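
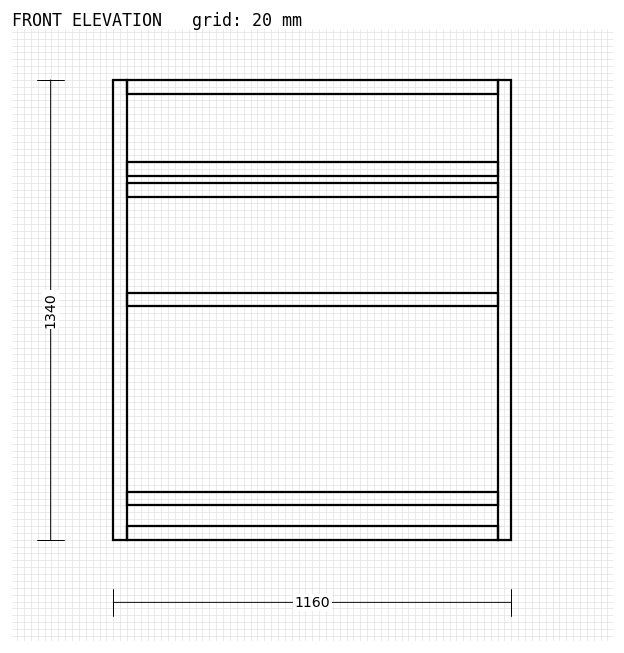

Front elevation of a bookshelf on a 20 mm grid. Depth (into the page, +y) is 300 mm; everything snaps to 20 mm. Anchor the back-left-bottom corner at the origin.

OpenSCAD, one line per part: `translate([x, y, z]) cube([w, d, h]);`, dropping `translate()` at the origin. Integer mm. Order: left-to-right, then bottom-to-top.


cube([40, 300, 1340]);
translate([40, 0, 0]) cube([1080, 300, 40]);
translate([40, 0, 100]) cube([1080, 300, 40]);
translate([40, 0, 680]) cube([1080, 300, 40]);
translate([40, 0, 1000]) cube([1080, 300, 40]);
translate([40, 0, 1060]) cube([1080, 300, 40]);
translate([40, 0, 1300]) cube([1080, 300, 40]);
translate([1120, 0, 0]) cube([40, 300, 1340]);


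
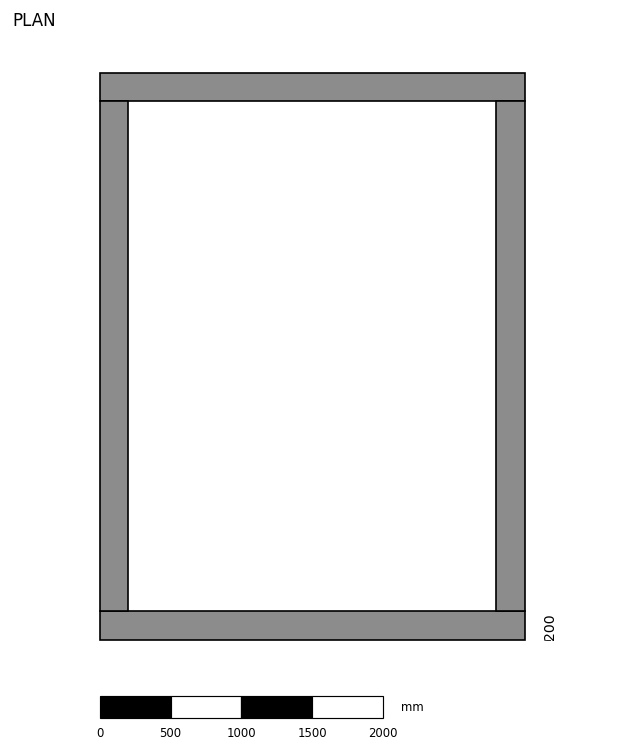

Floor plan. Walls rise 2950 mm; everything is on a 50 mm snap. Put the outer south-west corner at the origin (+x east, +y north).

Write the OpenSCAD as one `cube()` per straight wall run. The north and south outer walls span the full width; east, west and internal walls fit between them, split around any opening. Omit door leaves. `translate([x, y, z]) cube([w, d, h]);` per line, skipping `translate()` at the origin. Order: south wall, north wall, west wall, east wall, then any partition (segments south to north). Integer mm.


cube([3000, 200, 2950]);
translate([0, 3800, 0]) cube([3000, 200, 2950]);
translate([0, 200, 0]) cube([200, 3600, 2950]);
translate([2800, 200, 0]) cube([200, 3600, 2950]);


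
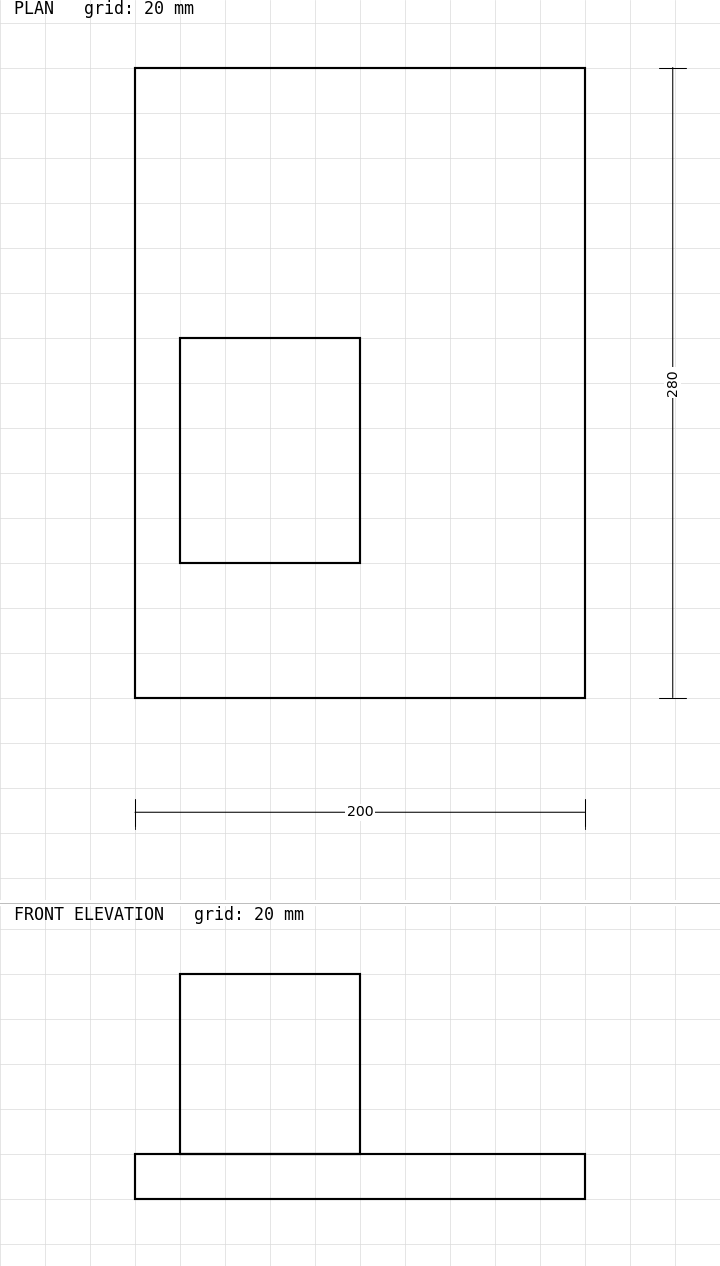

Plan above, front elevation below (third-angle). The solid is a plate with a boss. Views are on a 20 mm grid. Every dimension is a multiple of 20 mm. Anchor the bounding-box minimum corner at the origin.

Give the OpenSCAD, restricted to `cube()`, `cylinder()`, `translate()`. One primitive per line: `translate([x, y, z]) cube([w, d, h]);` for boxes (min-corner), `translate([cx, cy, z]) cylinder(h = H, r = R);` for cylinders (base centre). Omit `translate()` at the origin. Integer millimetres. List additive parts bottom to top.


cube([200, 280, 20]);
translate([20, 60, 20]) cube([80, 100, 80]);


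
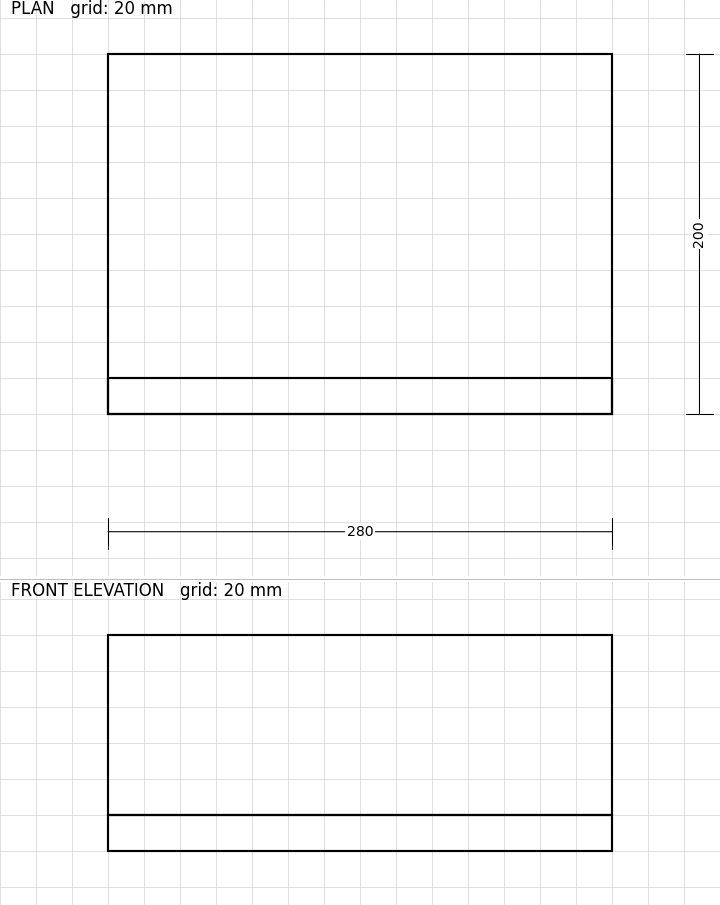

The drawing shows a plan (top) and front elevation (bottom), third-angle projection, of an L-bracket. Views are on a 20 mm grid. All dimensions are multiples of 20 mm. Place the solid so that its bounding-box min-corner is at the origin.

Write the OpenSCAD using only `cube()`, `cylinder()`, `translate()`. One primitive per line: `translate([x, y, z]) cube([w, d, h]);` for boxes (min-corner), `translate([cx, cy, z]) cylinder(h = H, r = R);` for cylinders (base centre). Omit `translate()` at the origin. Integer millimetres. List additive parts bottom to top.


cube([280, 200, 20]);
translate([0, 0, 20]) cube([280, 20, 100]);


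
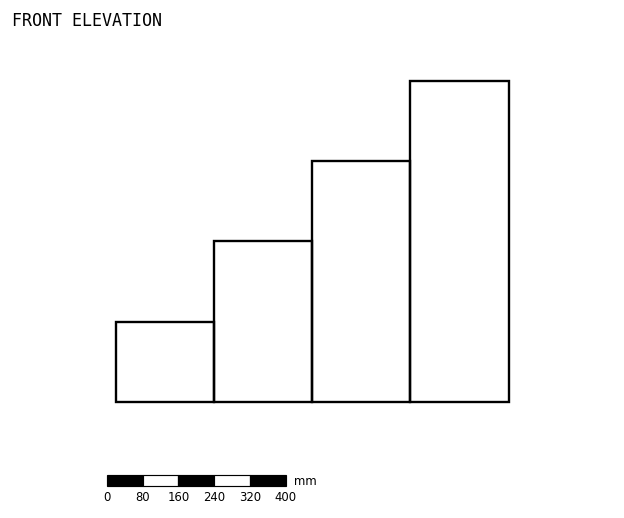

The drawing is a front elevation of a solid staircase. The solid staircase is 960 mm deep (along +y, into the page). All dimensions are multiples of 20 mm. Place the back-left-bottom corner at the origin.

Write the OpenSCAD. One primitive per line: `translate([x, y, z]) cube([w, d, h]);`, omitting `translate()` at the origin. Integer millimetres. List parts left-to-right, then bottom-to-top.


cube([220, 960, 180]);
translate([220, 0, 0]) cube([220, 960, 360]);
translate([440, 0, 0]) cube([220, 960, 540]);
translate([660, 0, 0]) cube([220, 960, 720]);


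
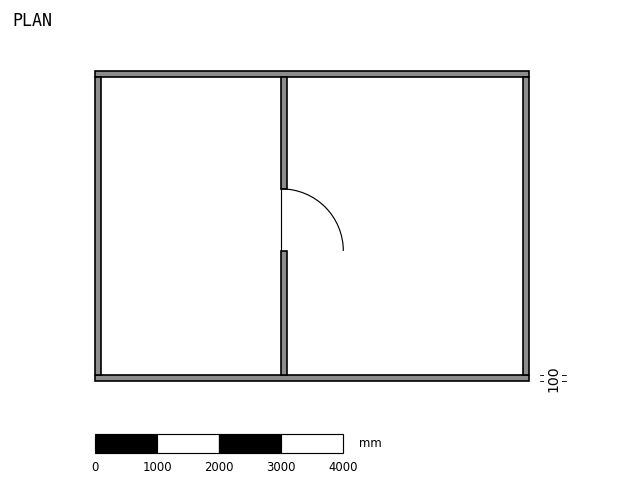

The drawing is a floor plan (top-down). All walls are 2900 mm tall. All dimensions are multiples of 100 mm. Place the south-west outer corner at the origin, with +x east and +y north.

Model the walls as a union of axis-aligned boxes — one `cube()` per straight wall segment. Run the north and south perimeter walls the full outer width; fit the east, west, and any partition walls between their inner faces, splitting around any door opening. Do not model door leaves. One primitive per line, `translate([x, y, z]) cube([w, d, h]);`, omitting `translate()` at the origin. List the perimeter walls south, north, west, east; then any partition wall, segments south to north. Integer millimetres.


cube([7000, 100, 2900]);
translate([0, 4900, 0]) cube([7000, 100, 2900]);
translate([0, 100, 0]) cube([100, 4800, 2900]);
translate([6900, 100, 0]) cube([100, 4800, 2900]);
translate([3000, 100, 0]) cube([100, 2000, 2900]);
translate([3000, 3100, 0]) cube([100, 1800, 2900]);


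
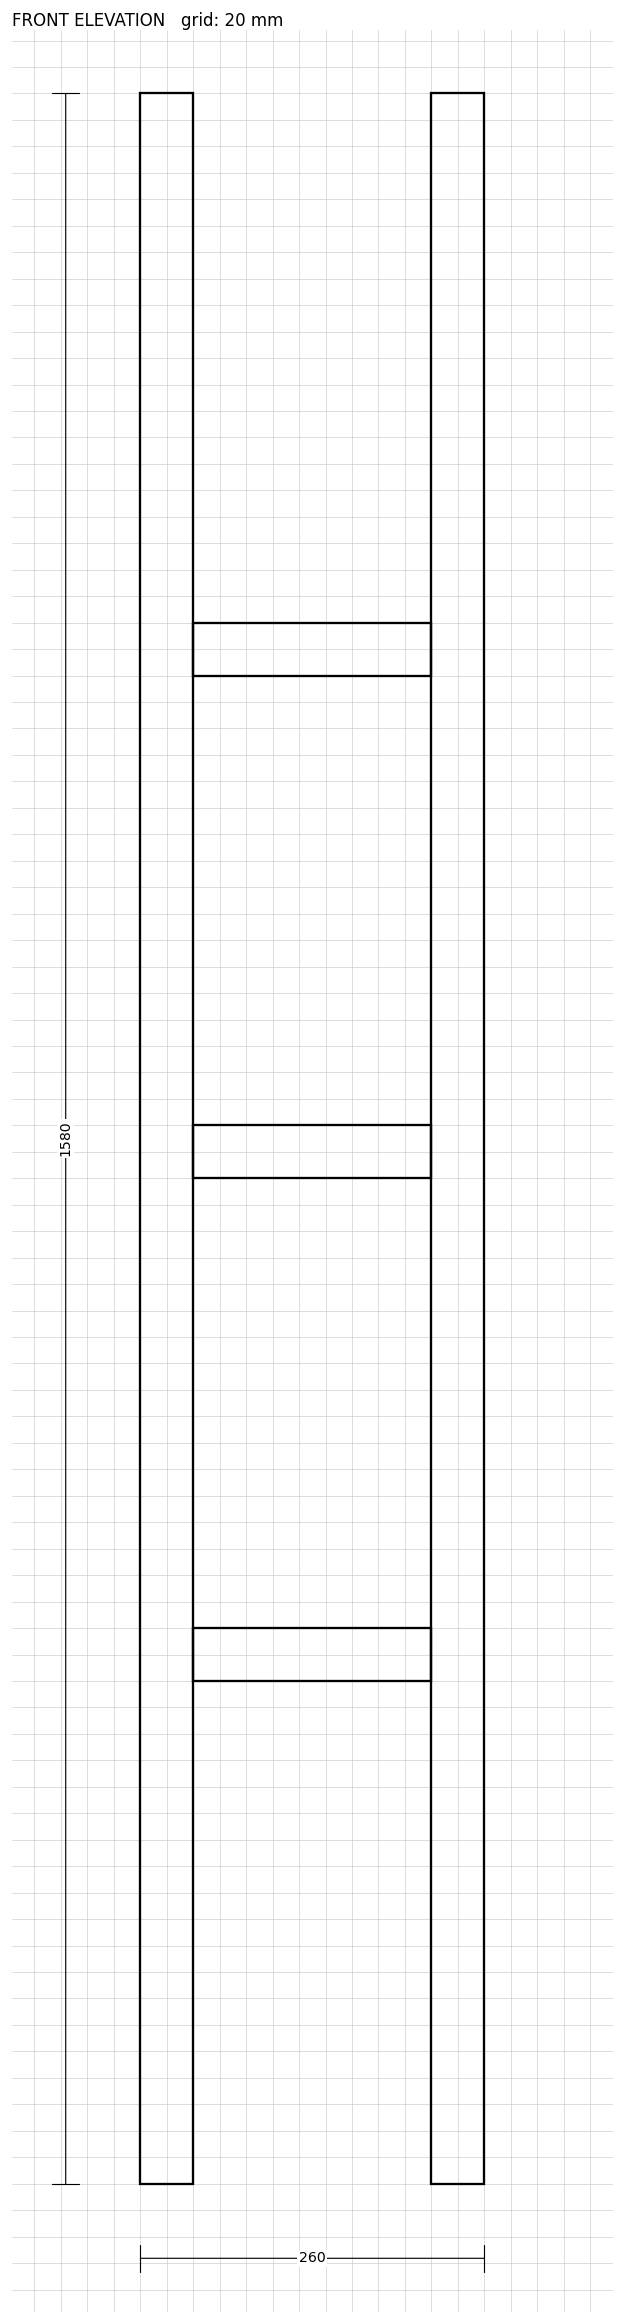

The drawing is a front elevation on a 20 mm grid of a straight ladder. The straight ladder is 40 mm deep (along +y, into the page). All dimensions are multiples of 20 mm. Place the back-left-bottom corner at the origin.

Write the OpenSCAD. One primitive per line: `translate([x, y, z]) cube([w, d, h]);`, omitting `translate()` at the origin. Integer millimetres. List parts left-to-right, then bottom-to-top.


cube([40, 40, 1580]);
translate([40, 0, 380]) cube([180, 40, 40]);
translate([40, 0, 760]) cube([180, 40, 40]);
translate([40, 0, 1140]) cube([180, 40, 40]);
translate([220, 0, 0]) cube([40, 40, 1580]);


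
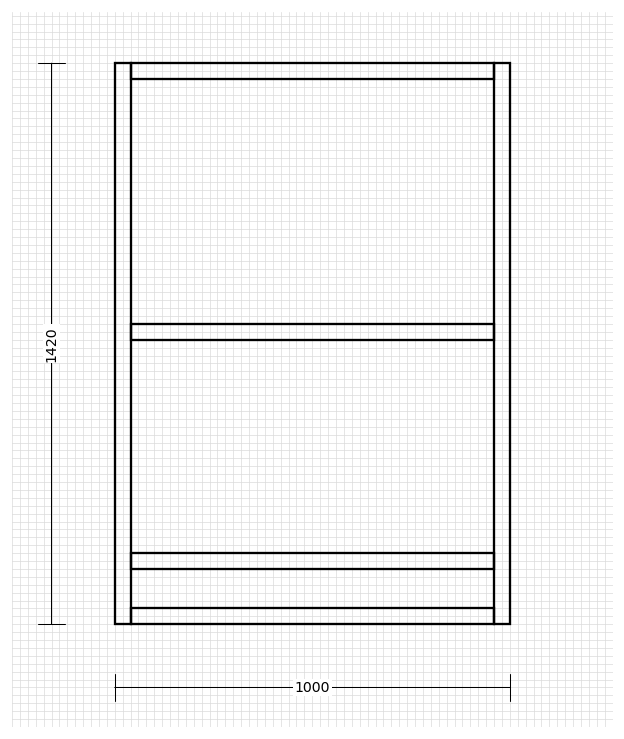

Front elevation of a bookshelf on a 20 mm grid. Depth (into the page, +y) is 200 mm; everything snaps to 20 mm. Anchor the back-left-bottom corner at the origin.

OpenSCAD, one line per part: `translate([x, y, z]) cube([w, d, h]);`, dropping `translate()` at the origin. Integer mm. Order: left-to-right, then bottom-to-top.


cube([40, 200, 1420]);
translate([40, 0, 0]) cube([920, 200, 40]);
translate([40, 0, 140]) cube([920, 200, 40]);
translate([40, 0, 720]) cube([920, 200, 40]);
translate([40, 0, 1380]) cube([920, 200, 40]);
translate([960, 0, 0]) cube([40, 200, 1420]);


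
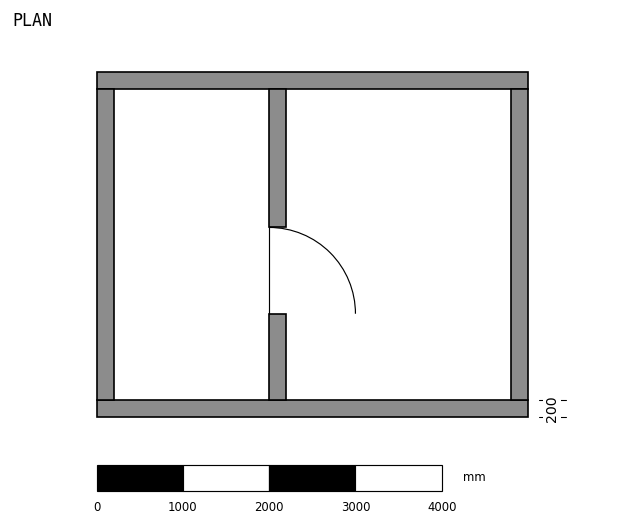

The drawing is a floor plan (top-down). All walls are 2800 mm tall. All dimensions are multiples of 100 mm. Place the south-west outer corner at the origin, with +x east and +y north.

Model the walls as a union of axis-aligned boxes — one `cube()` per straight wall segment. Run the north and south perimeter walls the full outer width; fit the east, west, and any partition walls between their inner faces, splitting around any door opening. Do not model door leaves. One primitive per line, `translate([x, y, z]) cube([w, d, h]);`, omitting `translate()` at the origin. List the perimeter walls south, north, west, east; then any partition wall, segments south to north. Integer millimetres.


cube([5000, 200, 2800]);
translate([0, 3800, 0]) cube([5000, 200, 2800]);
translate([0, 200, 0]) cube([200, 3600, 2800]);
translate([4800, 200, 0]) cube([200, 3600, 2800]);
translate([2000, 200, 0]) cube([200, 1000, 2800]);
translate([2000, 2200, 0]) cube([200, 1600, 2800]);


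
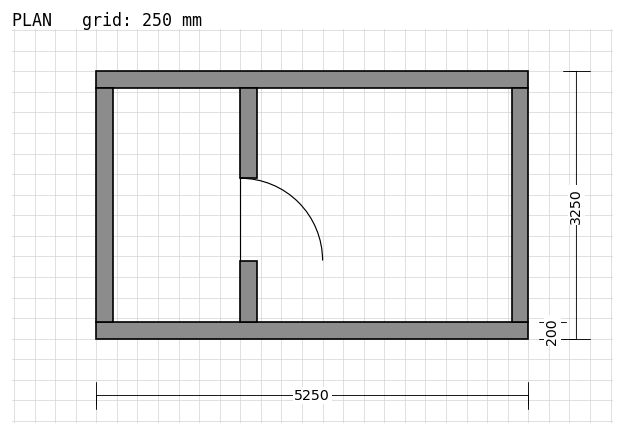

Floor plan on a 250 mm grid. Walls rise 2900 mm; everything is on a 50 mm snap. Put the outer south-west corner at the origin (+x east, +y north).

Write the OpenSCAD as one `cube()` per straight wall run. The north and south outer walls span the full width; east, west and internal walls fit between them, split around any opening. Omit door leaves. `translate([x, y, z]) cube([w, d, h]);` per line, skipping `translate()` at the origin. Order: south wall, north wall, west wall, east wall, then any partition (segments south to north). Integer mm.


cube([5250, 200, 2900]);
translate([0, 3050, 0]) cube([5250, 200, 2900]);
translate([0, 200, 0]) cube([200, 2850, 2900]);
translate([5050, 200, 0]) cube([200, 2850, 2900]);
translate([1750, 200, 0]) cube([200, 750, 2900]);
translate([1750, 1950, 0]) cube([200, 1100, 2900]);


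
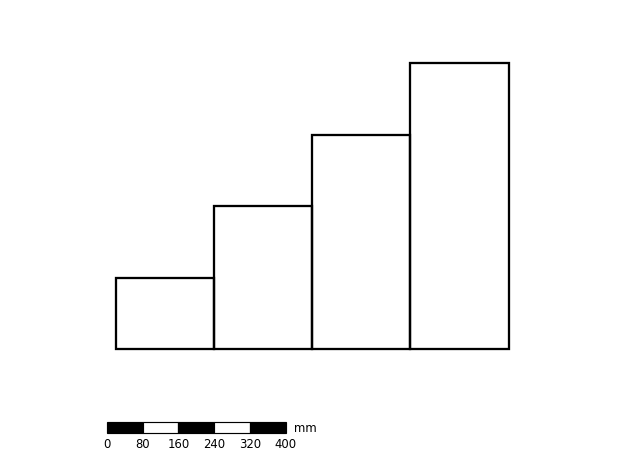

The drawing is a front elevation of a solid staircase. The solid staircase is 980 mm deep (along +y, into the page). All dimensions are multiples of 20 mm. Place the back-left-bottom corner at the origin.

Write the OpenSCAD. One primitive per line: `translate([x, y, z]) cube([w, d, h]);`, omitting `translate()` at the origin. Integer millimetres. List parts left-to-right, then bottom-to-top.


cube([220, 980, 160]);
translate([220, 0, 0]) cube([220, 980, 320]);
translate([440, 0, 0]) cube([220, 980, 480]);
translate([660, 0, 0]) cube([220, 980, 640]);


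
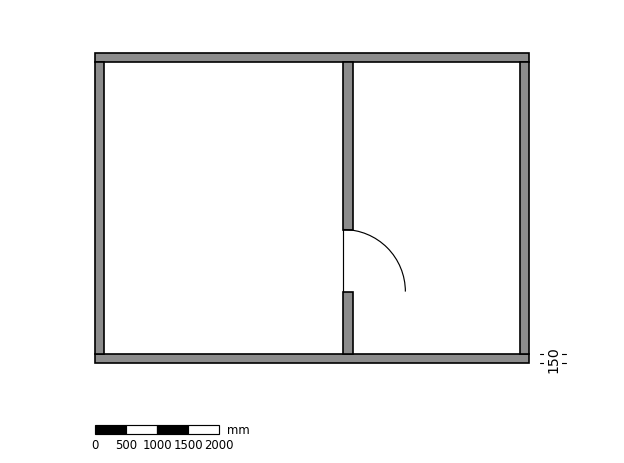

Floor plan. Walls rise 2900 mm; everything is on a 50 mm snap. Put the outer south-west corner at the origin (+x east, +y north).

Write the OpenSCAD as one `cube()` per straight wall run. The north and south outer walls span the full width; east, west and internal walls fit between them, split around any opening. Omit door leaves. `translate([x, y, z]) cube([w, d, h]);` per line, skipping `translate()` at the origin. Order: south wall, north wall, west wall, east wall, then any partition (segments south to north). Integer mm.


cube([7000, 150, 2900]);
translate([0, 4850, 0]) cube([7000, 150, 2900]);
translate([0, 150, 0]) cube([150, 4700, 2900]);
translate([6850, 150, 0]) cube([150, 4700, 2900]);
translate([4000, 150, 0]) cube([150, 1000, 2900]);
translate([4000, 2150, 0]) cube([150, 2700, 2900]);


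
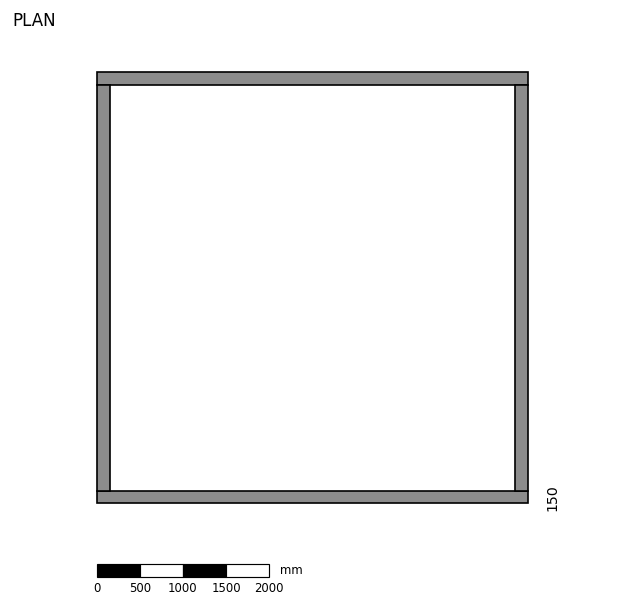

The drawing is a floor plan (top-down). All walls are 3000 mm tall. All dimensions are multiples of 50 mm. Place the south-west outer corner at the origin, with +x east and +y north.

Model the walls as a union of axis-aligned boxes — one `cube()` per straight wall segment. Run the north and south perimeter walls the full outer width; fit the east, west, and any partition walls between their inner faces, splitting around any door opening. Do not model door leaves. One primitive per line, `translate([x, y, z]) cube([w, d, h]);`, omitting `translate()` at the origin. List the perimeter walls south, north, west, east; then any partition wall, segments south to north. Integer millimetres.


cube([5000, 150, 3000]);
translate([0, 4850, 0]) cube([5000, 150, 3000]);
translate([0, 150, 0]) cube([150, 4700, 3000]);
translate([4850, 150, 0]) cube([150, 4700, 3000]);


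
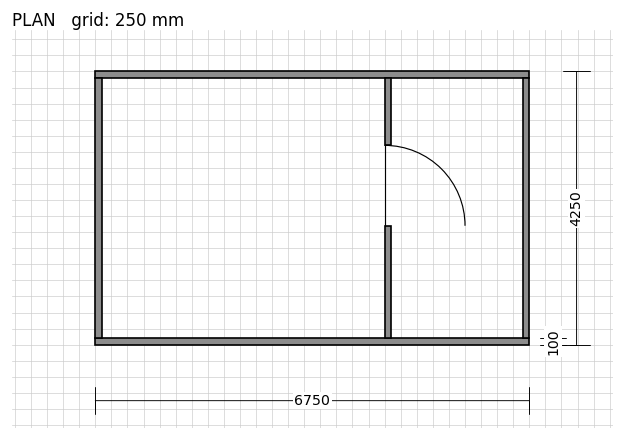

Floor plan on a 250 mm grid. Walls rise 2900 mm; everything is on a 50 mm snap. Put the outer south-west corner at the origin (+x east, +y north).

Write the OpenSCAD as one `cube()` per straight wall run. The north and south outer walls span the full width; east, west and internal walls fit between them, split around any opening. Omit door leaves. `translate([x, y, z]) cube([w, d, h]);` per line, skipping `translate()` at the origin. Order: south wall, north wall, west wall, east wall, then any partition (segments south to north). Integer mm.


cube([6750, 100, 2900]);
translate([0, 4150, 0]) cube([6750, 100, 2900]);
translate([0, 100, 0]) cube([100, 4050, 2900]);
translate([6650, 100, 0]) cube([100, 4050, 2900]);
translate([4500, 100, 0]) cube([100, 1750, 2900]);
translate([4500, 3100, 0]) cube([100, 1050, 2900]);


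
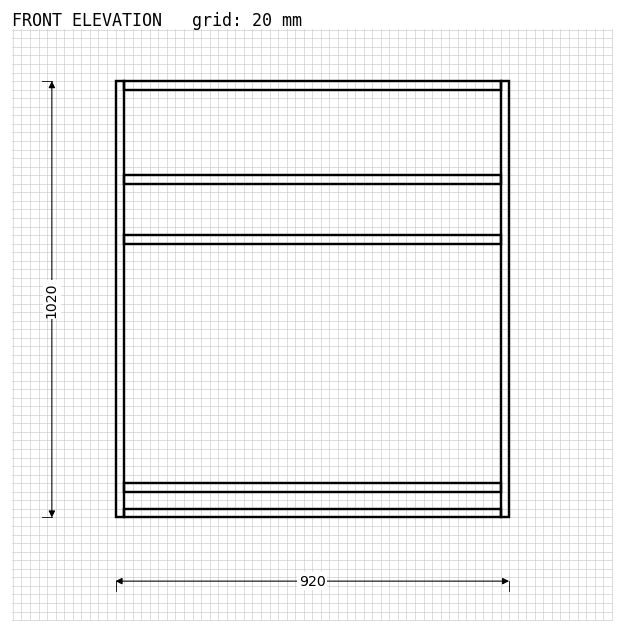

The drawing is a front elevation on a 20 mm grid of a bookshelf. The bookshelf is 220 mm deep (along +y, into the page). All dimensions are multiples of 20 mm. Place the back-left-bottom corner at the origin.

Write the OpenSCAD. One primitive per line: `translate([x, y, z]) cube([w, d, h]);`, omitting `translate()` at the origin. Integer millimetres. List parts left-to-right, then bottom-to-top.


cube([20, 220, 1020]);
translate([20, 0, 0]) cube([880, 220, 20]);
translate([20, 0, 60]) cube([880, 220, 20]);
translate([20, 0, 640]) cube([880, 220, 20]);
translate([20, 0, 780]) cube([880, 220, 20]);
translate([20, 0, 1000]) cube([880, 220, 20]);
translate([900, 0, 0]) cube([20, 220, 1020]);


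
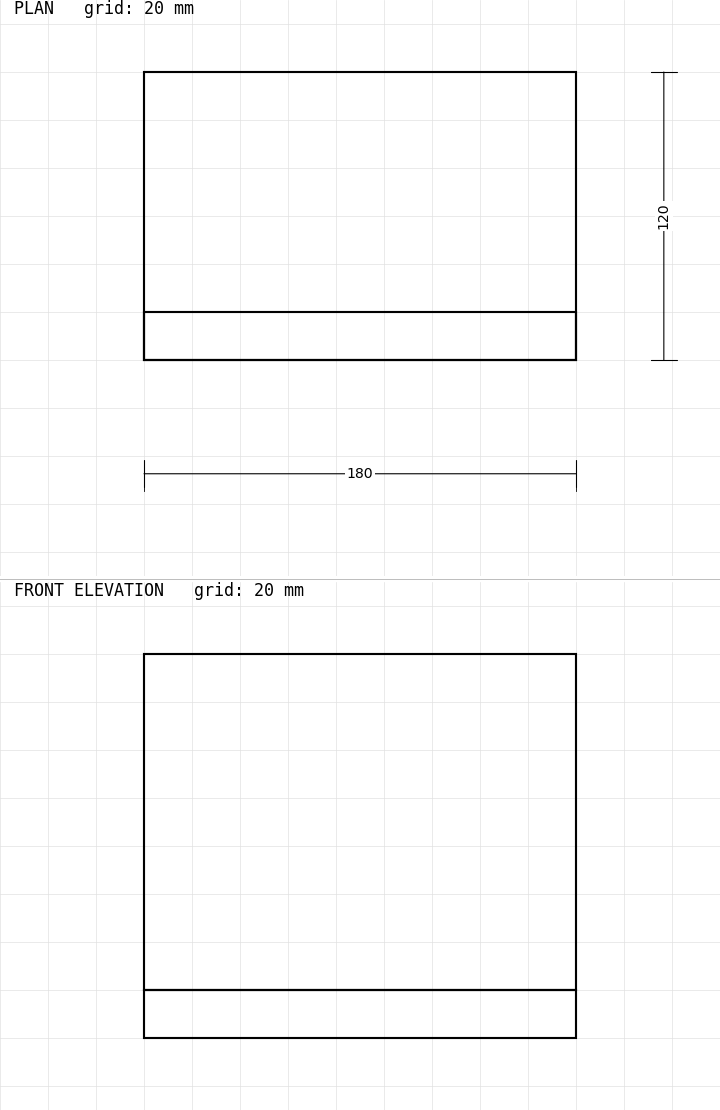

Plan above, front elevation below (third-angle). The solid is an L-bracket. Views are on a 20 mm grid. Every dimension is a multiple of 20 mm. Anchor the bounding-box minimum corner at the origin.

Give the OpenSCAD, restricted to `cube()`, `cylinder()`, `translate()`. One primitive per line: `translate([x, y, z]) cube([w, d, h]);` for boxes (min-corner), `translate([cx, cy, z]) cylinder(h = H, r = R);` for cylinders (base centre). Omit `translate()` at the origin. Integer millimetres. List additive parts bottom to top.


cube([180, 120, 20]);
translate([0, 0, 20]) cube([180, 20, 140]);


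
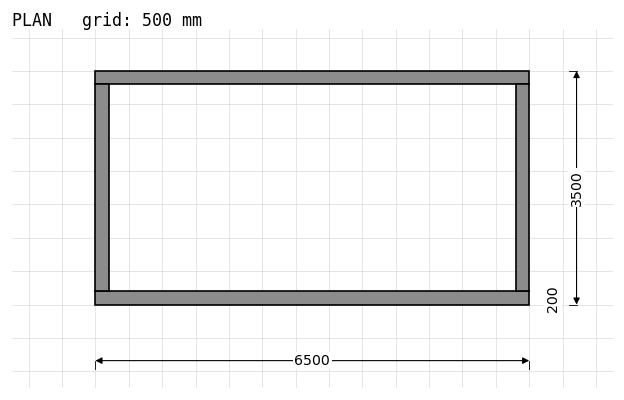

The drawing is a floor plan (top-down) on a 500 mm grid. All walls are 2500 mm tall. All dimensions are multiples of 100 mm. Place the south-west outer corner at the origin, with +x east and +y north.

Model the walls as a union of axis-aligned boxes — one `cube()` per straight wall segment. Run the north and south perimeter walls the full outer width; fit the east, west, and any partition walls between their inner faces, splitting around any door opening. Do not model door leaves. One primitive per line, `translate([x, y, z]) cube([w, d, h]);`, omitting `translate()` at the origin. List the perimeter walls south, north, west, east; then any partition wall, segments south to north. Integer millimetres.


cube([6500, 200, 2500]);
translate([0, 3300, 0]) cube([6500, 200, 2500]);
translate([0, 200, 0]) cube([200, 3100, 2500]);
translate([6300, 200, 0]) cube([200, 3100, 2500]);


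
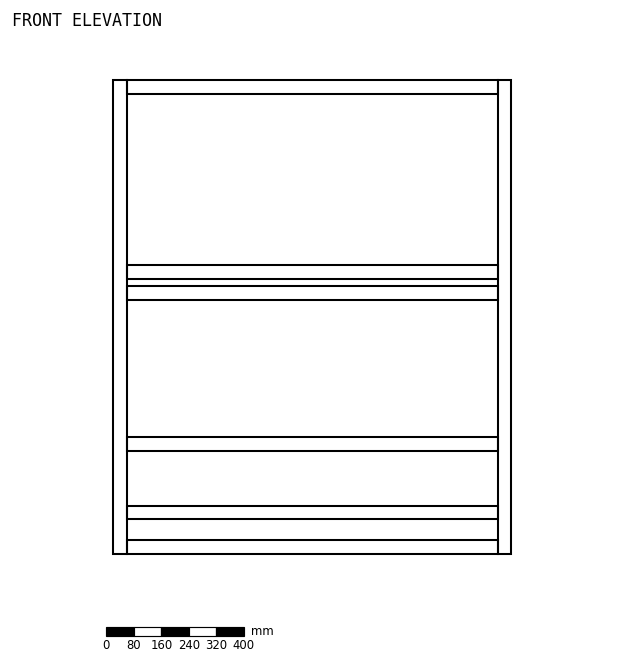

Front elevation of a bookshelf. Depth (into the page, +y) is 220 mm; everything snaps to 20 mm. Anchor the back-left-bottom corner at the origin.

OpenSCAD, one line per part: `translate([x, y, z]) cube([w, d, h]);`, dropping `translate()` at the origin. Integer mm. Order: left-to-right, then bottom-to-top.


cube([40, 220, 1380]);
translate([40, 0, 0]) cube([1080, 220, 40]);
translate([40, 0, 100]) cube([1080, 220, 40]);
translate([40, 0, 300]) cube([1080, 220, 40]);
translate([40, 0, 740]) cube([1080, 220, 40]);
translate([40, 0, 800]) cube([1080, 220, 40]);
translate([40, 0, 1340]) cube([1080, 220, 40]);
translate([1120, 0, 0]) cube([40, 220, 1380]);


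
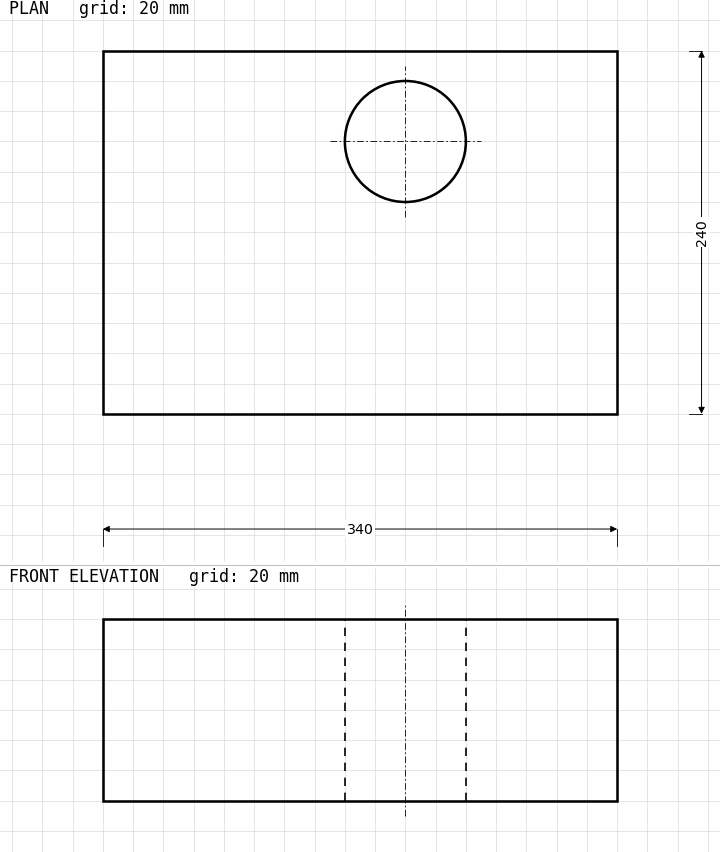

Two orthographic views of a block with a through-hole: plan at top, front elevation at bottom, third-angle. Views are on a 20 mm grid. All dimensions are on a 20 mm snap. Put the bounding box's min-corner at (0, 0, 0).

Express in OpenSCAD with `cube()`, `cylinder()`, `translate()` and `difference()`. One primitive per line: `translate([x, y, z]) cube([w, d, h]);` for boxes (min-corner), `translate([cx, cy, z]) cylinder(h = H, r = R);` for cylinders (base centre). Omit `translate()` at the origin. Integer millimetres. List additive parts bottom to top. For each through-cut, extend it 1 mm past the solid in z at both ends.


difference() {
  cube([340, 240, 120]);
  translate([200, 180, -1]) cylinder(h = 122, r = 40);
}


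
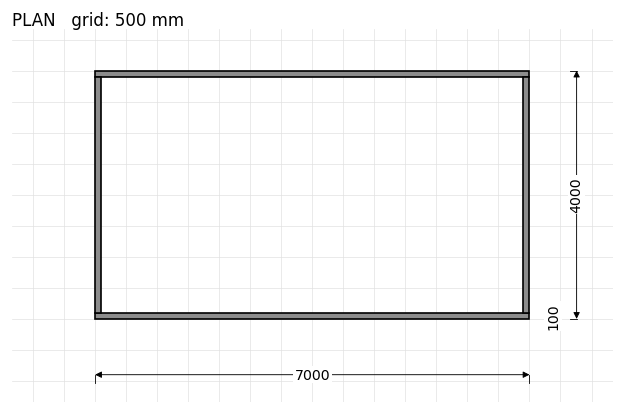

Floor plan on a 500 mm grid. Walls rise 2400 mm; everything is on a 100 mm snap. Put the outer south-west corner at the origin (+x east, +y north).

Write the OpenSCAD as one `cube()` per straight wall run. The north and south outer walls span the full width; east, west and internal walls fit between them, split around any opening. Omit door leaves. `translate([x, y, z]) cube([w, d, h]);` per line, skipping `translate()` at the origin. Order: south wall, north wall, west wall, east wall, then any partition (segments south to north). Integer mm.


cube([7000, 100, 2400]);
translate([0, 3900, 0]) cube([7000, 100, 2400]);
translate([0, 100, 0]) cube([100, 3800, 2400]);
translate([6900, 100, 0]) cube([100, 3800, 2400]);


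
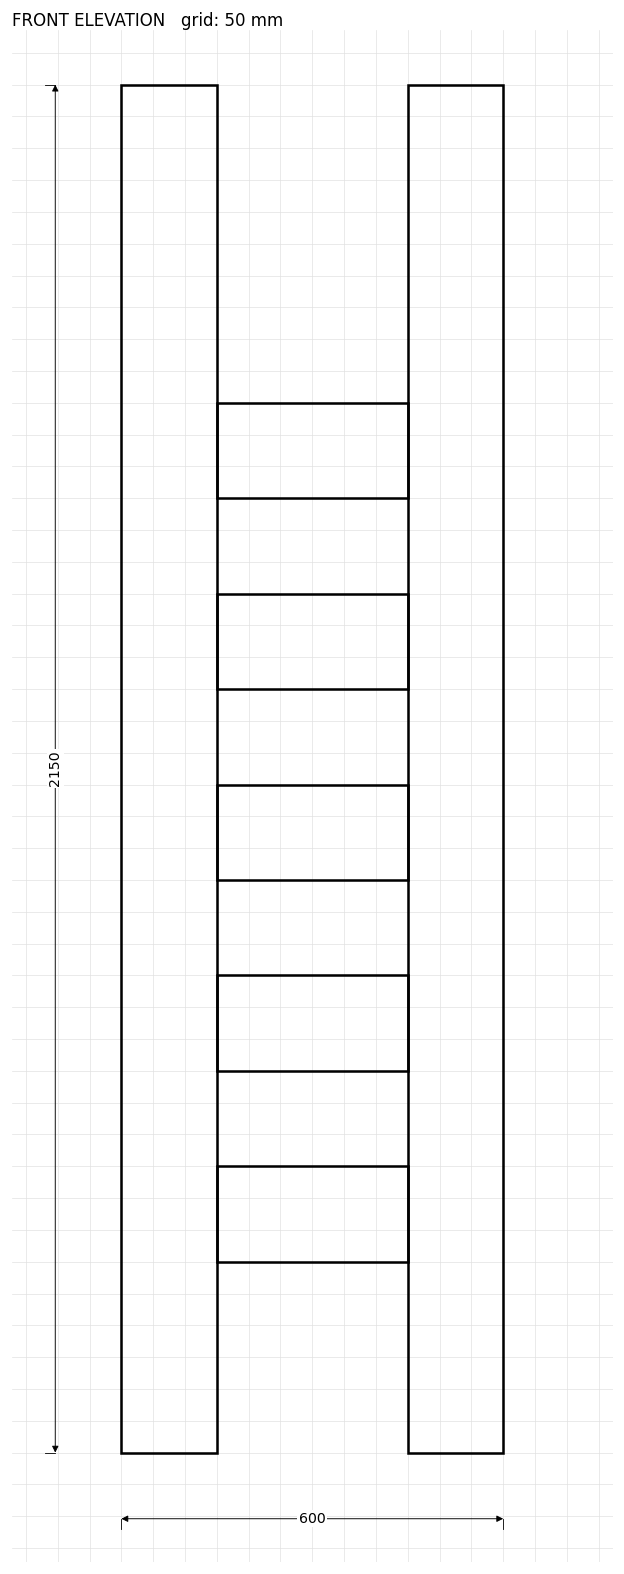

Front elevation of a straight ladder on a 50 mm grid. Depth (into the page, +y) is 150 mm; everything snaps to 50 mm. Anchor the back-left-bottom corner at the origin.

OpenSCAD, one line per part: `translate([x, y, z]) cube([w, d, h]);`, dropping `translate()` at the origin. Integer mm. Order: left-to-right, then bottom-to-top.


cube([150, 150, 2150]);
translate([150, 0, 300]) cube([300, 150, 150]);
translate([150, 0, 600]) cube([300, 150, 150]);
translate([150, 0, 900]) cube([300, 150, 150]);
translate([150, 0, 1200]) cube([300, 150, 150]);
translate([150, 0, 1500]) cube([300, 150, 150]);
translate([450, 0, 0]) cube([150, 150, 2150]);


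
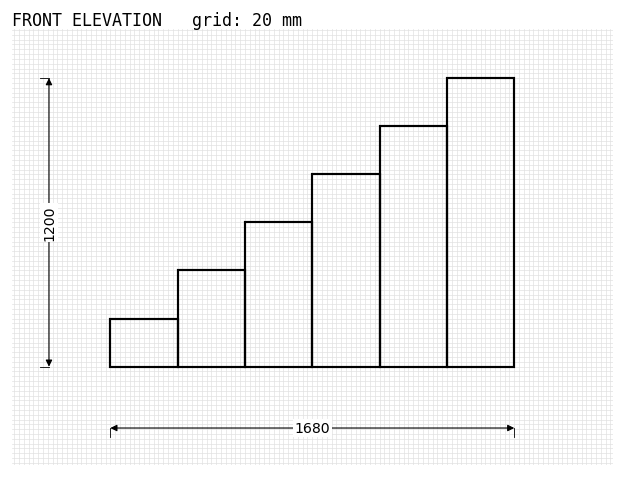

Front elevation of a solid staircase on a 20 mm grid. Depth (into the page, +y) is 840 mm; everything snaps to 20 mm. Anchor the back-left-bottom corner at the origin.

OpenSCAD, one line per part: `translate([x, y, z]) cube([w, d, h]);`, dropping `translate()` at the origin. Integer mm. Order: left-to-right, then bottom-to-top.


cube([280, 840, 200]);
translate([280, 0, 0]) cube([280, 840, 400]);
translate([560, 0, 0]) cube([280, 840, 600]);
translate([840, 0, 0]) cube([280, 840, 800]);
translate([1120, 0, 0]) cube([280, 840, 1000]);
translate([1400, 0, 0]) cube([280, 840, 1200]);


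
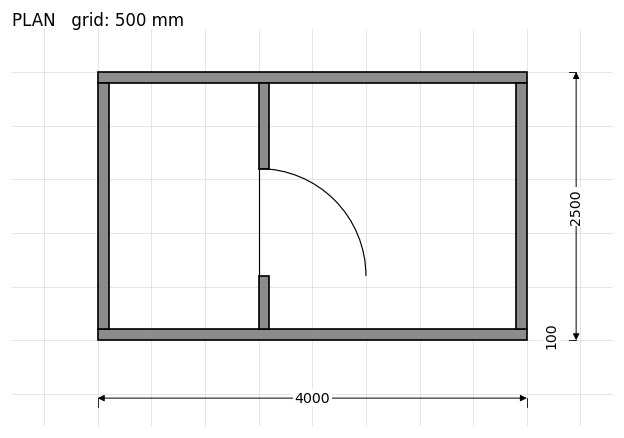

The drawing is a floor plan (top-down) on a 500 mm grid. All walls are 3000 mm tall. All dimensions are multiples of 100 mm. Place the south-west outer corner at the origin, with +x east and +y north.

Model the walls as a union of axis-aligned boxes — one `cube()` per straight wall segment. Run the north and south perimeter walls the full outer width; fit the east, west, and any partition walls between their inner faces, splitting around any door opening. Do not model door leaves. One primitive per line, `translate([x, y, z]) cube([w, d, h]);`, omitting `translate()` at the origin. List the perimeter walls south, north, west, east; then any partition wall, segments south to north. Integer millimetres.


cube([4000, 100, 3000]);
translate([0, 2400, 0]) cube([4000, 100, 3000]);
translate([0, 100, 0]) cube([100, 2300, 3000]);
translate([3900, 100, 0]) cube([100, 2300, 3000]);
translate([1500, 100, 0]) cube([100, 500, 3000]);
translate([1500, 1600, 0]) cube([100, 800, 3000]);


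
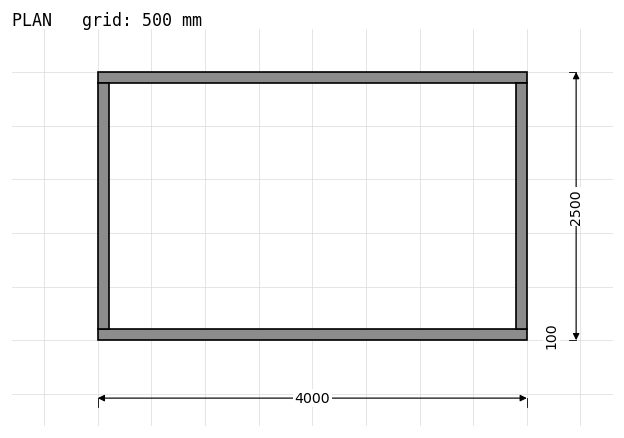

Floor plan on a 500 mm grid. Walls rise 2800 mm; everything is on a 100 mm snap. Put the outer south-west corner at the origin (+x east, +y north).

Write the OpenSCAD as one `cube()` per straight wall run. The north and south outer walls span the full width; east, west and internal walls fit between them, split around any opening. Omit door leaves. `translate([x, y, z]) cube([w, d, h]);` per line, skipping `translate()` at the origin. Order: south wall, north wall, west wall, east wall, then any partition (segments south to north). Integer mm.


cube([4000, 100, 2800]);
translate([0, 2400, 0]) cube([4000, 100, 2800]);
translate([0, 100, 0]) cube([100, 2300, 2800]);
translate([3900, 100, 0]) cube([100, 2300, 2800]);


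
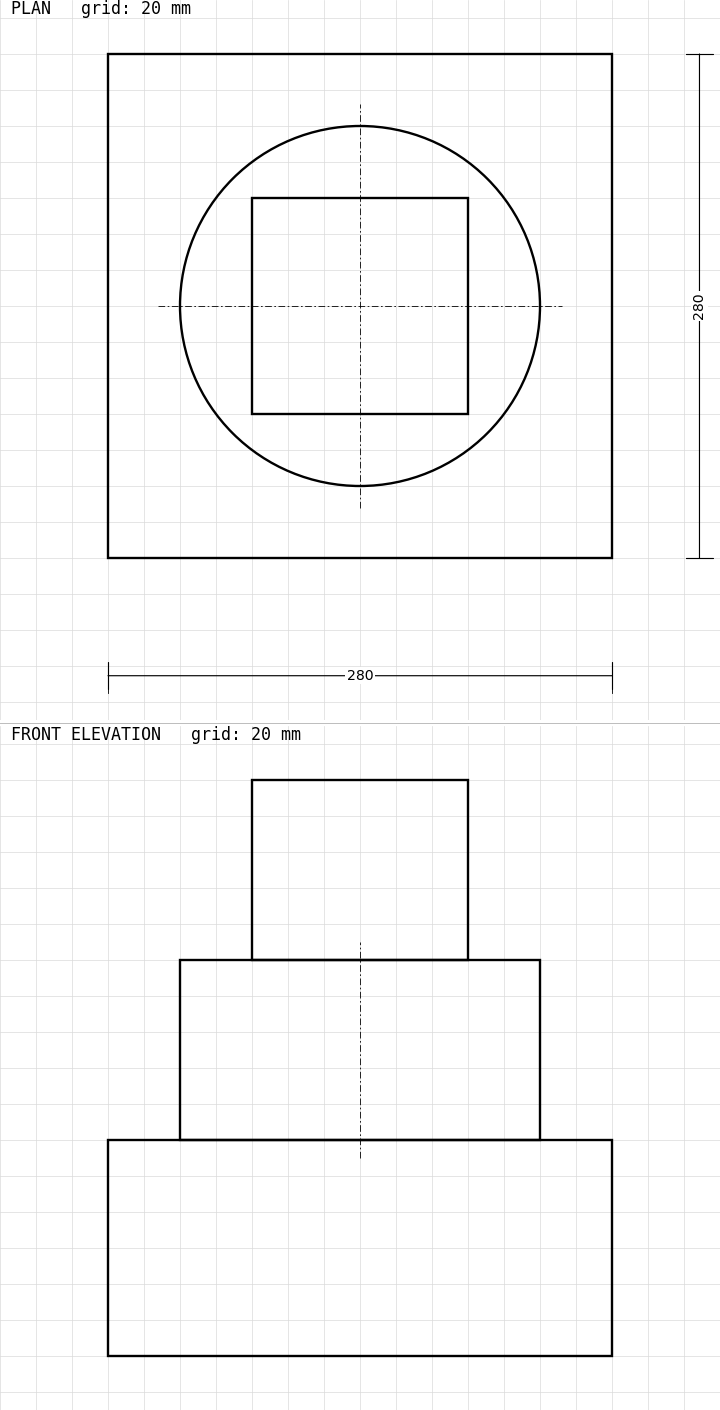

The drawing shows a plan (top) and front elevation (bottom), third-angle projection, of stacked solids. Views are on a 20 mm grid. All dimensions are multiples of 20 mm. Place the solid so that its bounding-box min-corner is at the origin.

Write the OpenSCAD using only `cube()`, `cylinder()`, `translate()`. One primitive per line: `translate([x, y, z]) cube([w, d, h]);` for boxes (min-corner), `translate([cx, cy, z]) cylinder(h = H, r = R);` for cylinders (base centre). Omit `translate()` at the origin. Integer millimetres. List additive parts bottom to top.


cube([280, 280, 120]);
translate([140, 140, 120]) cylinder(h = 100, r = 100);
translate([80, 80, 220]) cube([120, 120, 100]);


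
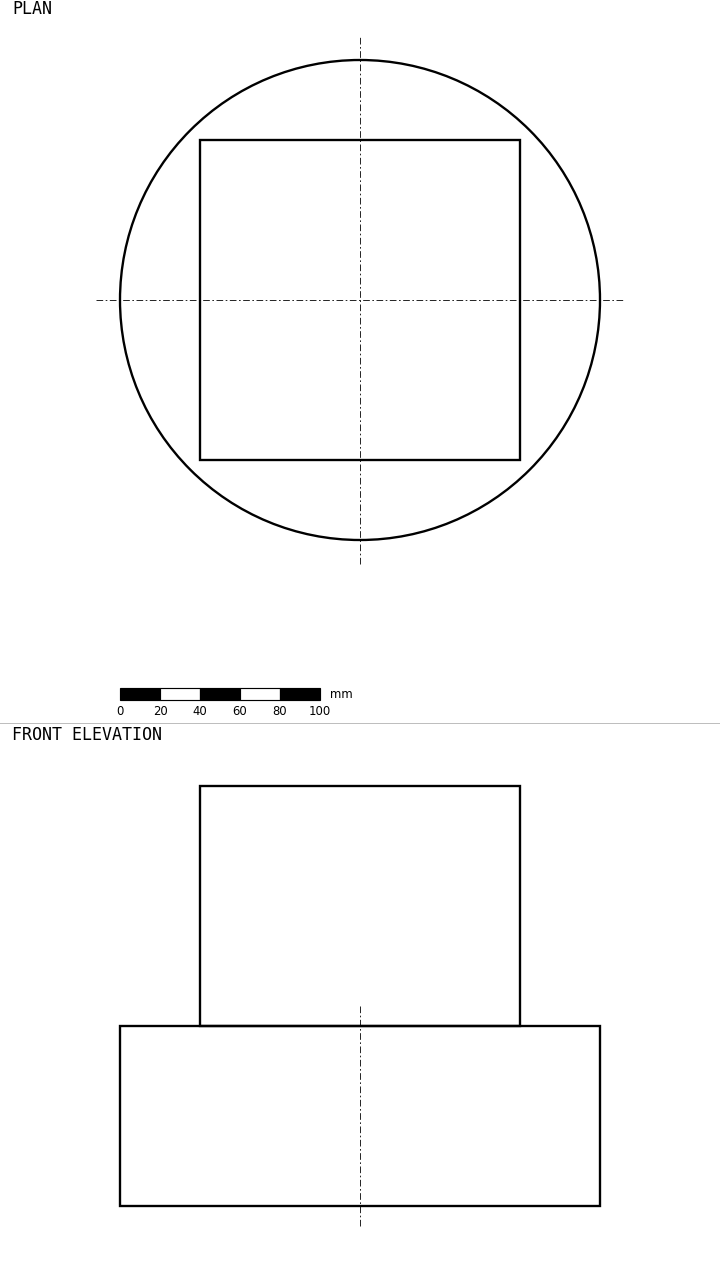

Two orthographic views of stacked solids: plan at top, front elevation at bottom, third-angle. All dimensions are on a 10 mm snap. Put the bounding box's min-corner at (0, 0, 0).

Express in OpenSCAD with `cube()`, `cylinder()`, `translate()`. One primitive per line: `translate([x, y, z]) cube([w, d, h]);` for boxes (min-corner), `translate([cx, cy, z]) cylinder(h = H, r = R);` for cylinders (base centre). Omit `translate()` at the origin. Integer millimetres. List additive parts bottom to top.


translate([120, 120, 0]) cylinder(h = 90, r = 120);
translate([40, 40, 90]) cube([160, 160, 120]);


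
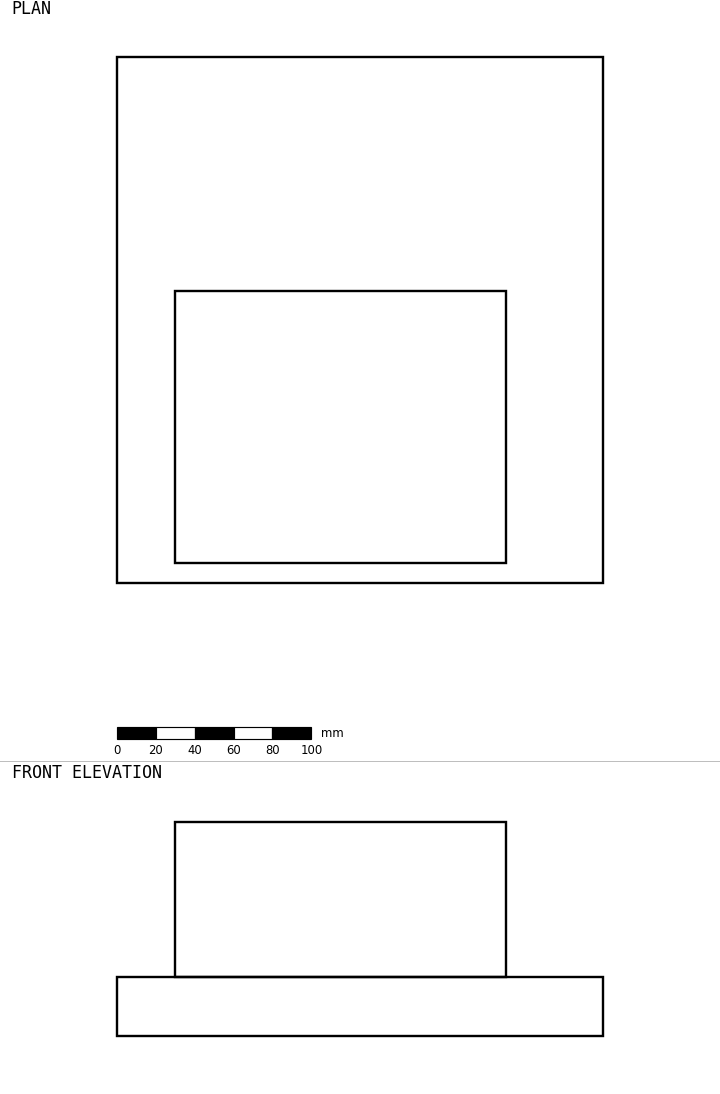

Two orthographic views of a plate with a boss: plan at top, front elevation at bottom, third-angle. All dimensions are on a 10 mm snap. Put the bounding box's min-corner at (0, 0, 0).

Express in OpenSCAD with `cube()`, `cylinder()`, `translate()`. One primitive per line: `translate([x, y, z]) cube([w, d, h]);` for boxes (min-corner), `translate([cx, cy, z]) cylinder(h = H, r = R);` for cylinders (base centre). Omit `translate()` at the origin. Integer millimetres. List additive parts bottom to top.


cube([250, 270, 30]);
translate([30, 10, 30]) cube([170, 140, 80]);


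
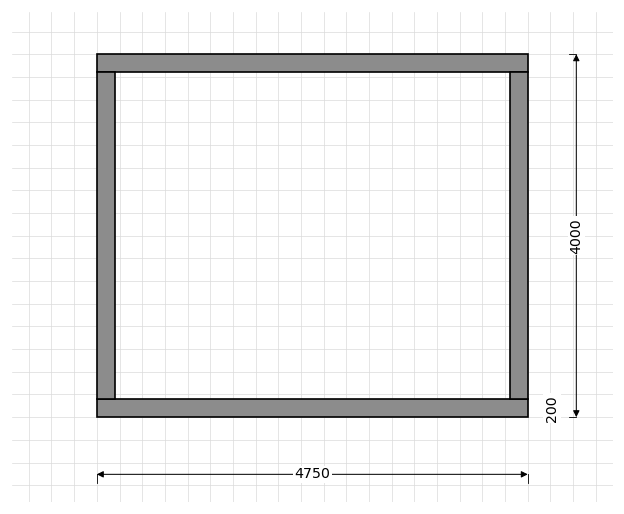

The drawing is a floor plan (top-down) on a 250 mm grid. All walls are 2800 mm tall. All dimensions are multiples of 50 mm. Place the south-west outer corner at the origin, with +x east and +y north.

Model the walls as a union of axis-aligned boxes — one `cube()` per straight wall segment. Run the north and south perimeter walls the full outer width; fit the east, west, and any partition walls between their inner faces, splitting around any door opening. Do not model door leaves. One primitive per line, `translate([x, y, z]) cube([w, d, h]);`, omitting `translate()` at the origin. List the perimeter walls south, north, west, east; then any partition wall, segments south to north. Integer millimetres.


cube([4750, 200, 2800]);
translate([0, 3800, 0]) cube([4750, 200, 2800]);
translate([0, 200, 0]) cube([200, 3600, 2800]);
translate([4550, 200, 0]) cube([200, 3600, 2800]);


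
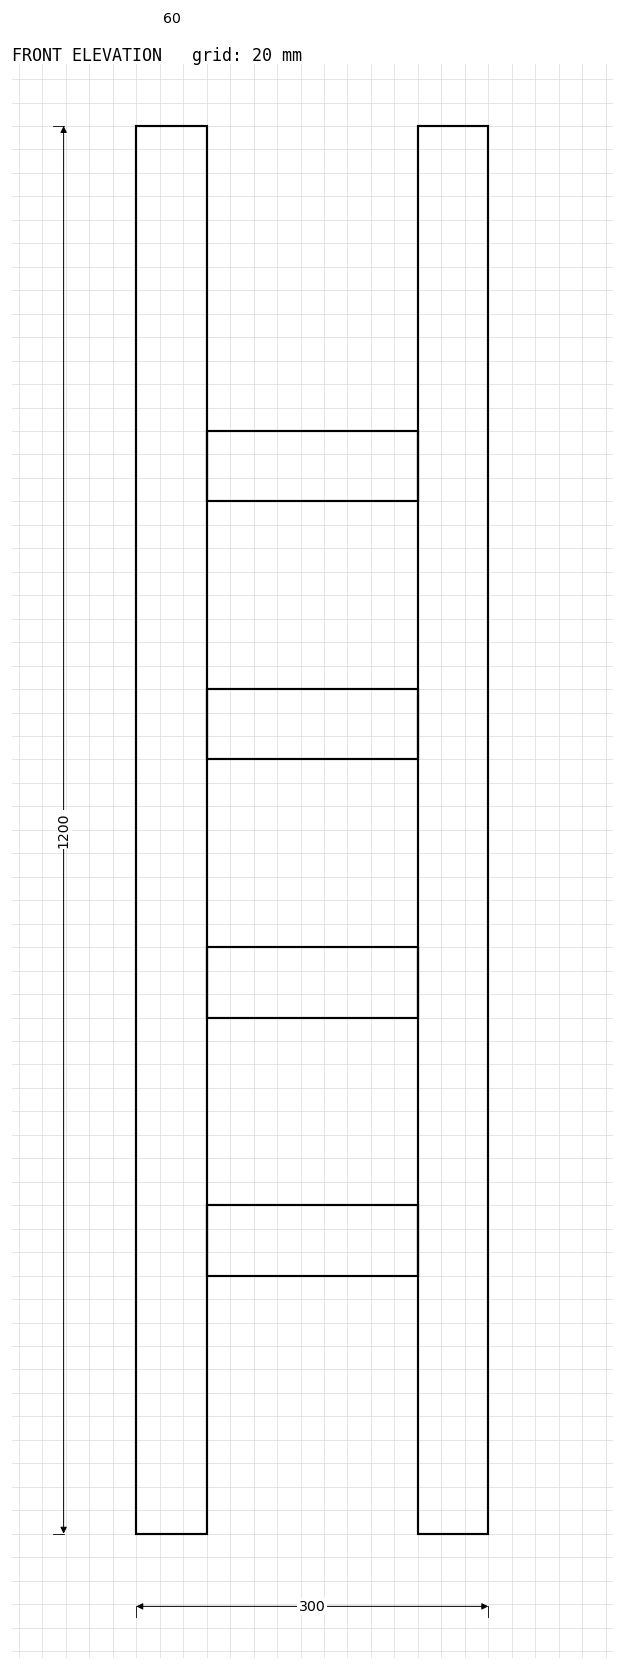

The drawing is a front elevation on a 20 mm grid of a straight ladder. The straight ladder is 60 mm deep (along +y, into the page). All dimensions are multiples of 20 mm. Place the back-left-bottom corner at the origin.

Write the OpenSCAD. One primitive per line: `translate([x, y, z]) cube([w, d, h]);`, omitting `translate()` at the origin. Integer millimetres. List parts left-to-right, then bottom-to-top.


cube([60, 60, 1200]);
translate([60, 0, 220]) cube([180, 60, 60]);
translate([60, 0, 440]) cube([180, 60, 60]);
translate([60, 0, 660]) cube([180, 60, 60]);
translate([60, 0, 880]) cube([180, 60, 60]);
translate([240, 0, 0]) cube([60, 60, 1200]);


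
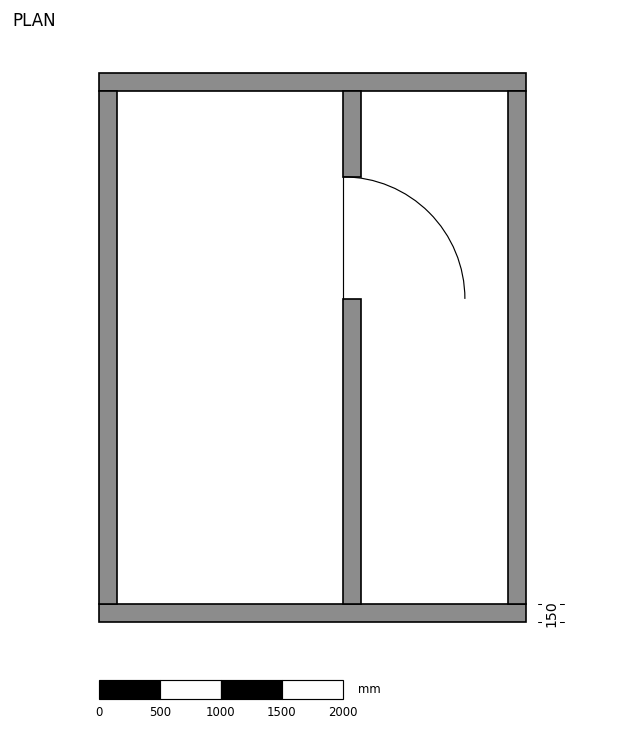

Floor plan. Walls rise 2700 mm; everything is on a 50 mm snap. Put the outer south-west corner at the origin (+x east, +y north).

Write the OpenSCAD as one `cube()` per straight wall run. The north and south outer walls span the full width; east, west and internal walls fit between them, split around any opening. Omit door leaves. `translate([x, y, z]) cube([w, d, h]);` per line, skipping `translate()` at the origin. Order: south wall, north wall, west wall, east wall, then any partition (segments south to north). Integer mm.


cube([3500, 150, 2700]);
translate([0, 4350, 0]) cube([3500, 150, 2700]);
translate([0, 150, 0]) cube([150, 4200, 2700]);
translate([3350, 150, 0]) cube([150, 4200, 2700]);
translate([2000, 150, 0]) cube([150, 2500, 2700]);
translate([2000, 3650, 0]) cube([150, 700, 2700]);


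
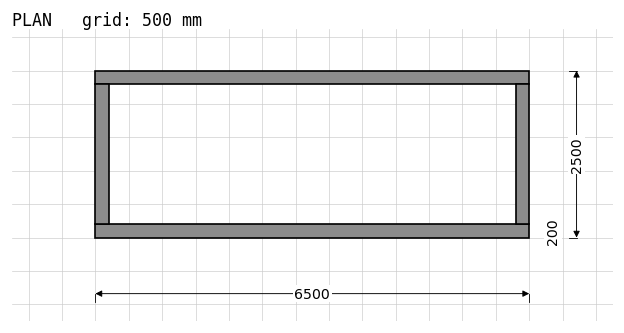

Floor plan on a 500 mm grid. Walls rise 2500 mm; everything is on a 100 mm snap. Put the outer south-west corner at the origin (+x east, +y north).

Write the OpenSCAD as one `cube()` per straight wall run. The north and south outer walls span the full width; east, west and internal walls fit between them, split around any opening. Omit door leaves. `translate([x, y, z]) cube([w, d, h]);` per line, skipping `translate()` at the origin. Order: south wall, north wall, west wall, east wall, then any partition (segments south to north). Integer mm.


cube([6500, 200, 2500]);
translate([0, 2300, 0]) cube([6500, 200, 2500]);
translate([0, 200, 0]) cube([200, 2100, 2500]);
translate([6300, 200, 0]) cube([200, 2100, 2500]);


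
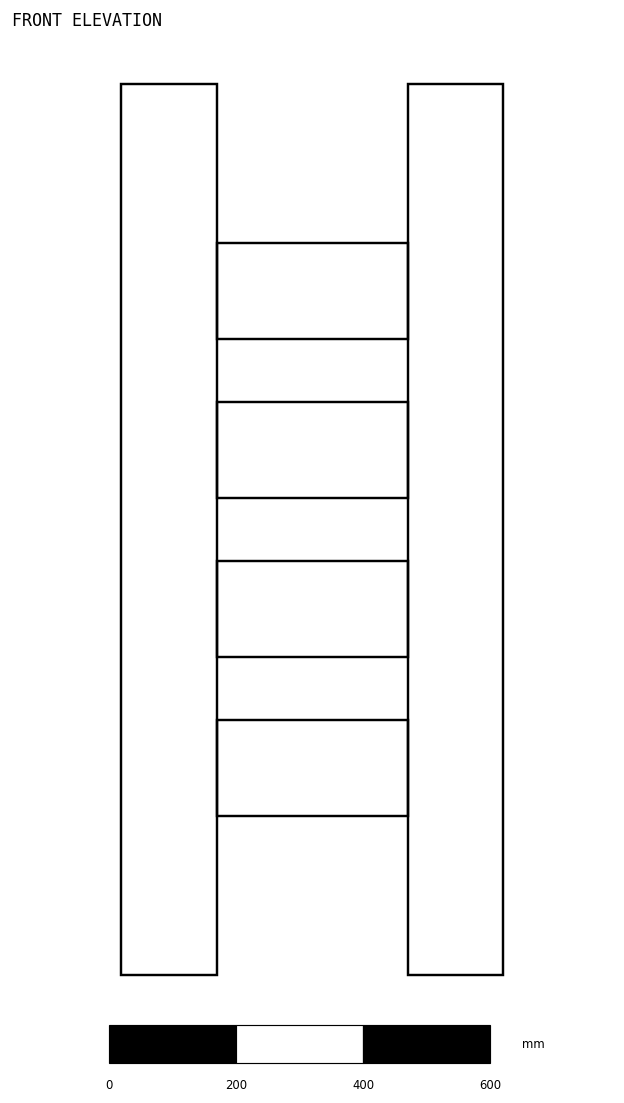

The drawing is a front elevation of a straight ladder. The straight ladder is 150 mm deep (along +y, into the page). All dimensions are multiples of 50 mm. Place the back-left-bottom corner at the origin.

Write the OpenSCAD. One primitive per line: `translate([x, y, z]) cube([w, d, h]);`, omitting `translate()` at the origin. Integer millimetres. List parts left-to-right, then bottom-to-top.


cube([150, 150, 1400]);
translate([150, 0, 250]) cube([300, 150, 150]);
translate([150, 0, 500]) cube([300, 150, 150]);
translate([150, 0, 750]) cube([300, 150, 150]);
translate([150, 0, 1000]) cube([300, 150, 150]);
translate([450, 0, 0]) cube([150, 150, 1400]);


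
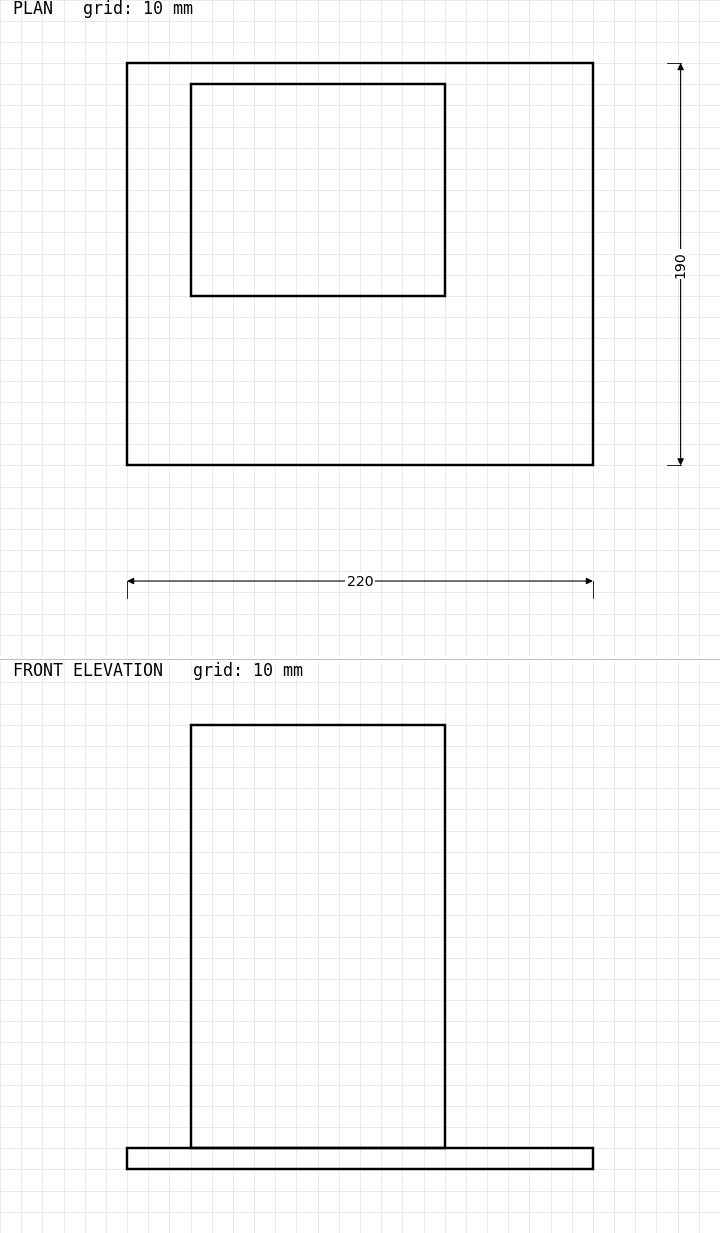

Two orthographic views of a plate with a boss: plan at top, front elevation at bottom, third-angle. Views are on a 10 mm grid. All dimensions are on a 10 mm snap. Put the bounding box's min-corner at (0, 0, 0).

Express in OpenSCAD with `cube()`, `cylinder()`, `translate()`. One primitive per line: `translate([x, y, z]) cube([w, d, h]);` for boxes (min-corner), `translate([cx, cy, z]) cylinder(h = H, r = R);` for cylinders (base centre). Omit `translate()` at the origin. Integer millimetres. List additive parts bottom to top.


cube([220, 190, 10]);
translate([30, 80, 10]) cube([120, 100, 200]);


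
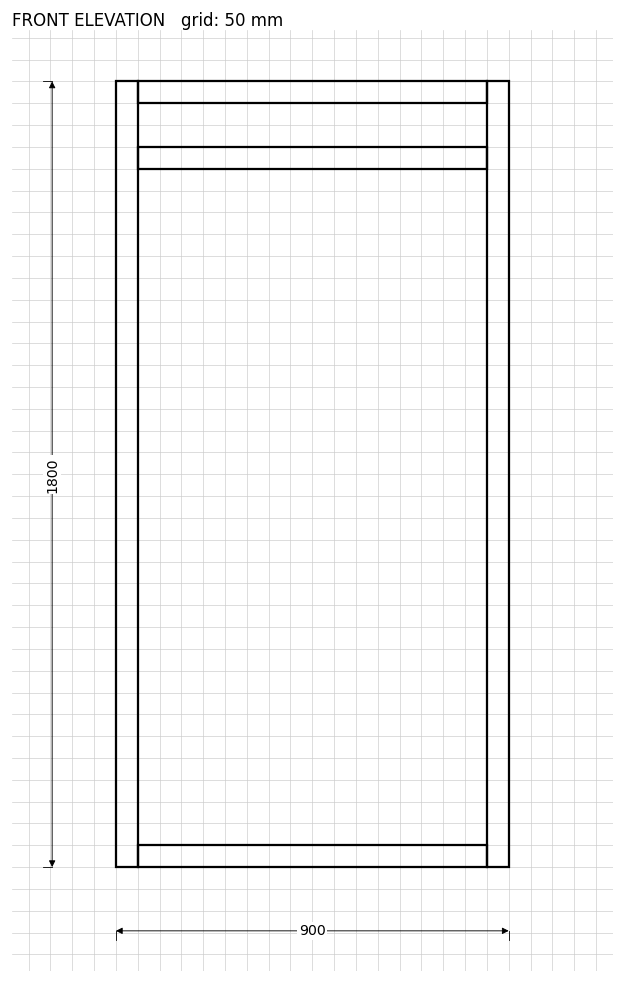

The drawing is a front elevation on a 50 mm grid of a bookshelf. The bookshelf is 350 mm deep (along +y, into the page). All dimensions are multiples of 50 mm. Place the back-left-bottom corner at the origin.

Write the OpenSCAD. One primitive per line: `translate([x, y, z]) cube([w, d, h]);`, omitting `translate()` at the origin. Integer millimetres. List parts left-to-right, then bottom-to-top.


cube([50, 350, 1800]);
translate([50, 0, 0]) cube([800, 350, 50]);
translate([50, 0, 1600]) cube([800, 350, 50]);
translate([50, 0, 1750]) cube([800, 350, 50]);
translate([850, 0, 0]) cube([50, 350, 1800]);


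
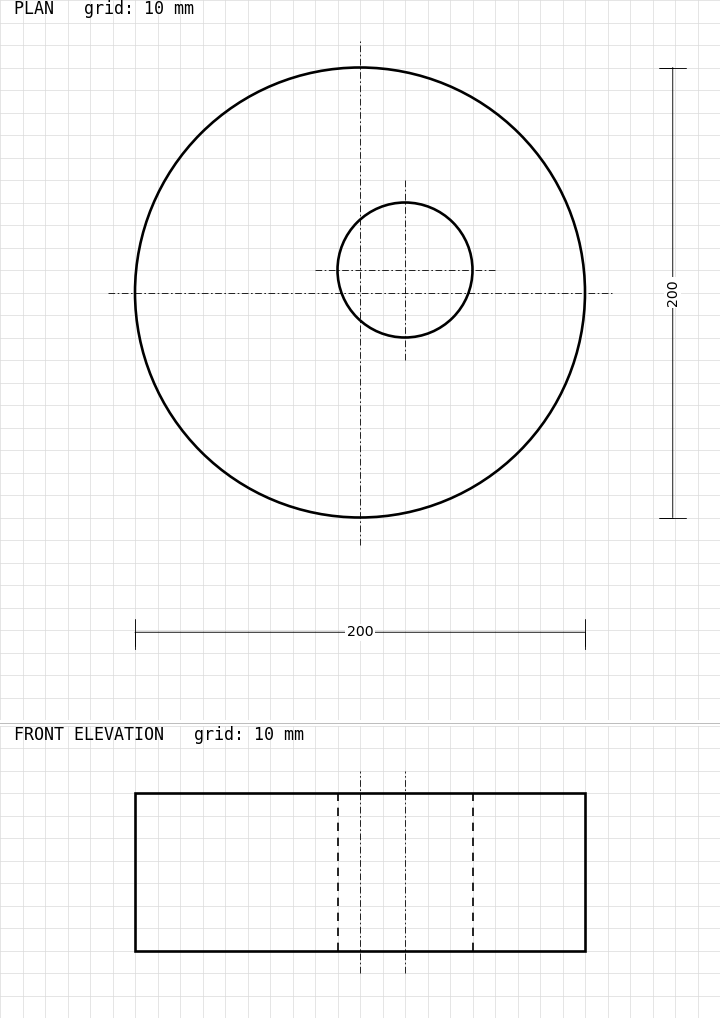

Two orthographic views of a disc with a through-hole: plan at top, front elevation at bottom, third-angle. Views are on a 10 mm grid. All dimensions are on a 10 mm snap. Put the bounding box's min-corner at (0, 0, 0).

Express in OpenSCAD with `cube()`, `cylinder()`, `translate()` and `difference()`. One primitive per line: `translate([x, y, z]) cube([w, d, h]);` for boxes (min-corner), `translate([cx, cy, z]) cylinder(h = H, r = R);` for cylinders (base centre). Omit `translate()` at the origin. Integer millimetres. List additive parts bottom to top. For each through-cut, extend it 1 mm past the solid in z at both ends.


difference() {
  translate([100, 100, 0]) cylinder(h = 70, r = 100);
  translate([120, 110, -1]) cylinder(h = 72, r = 30);
}


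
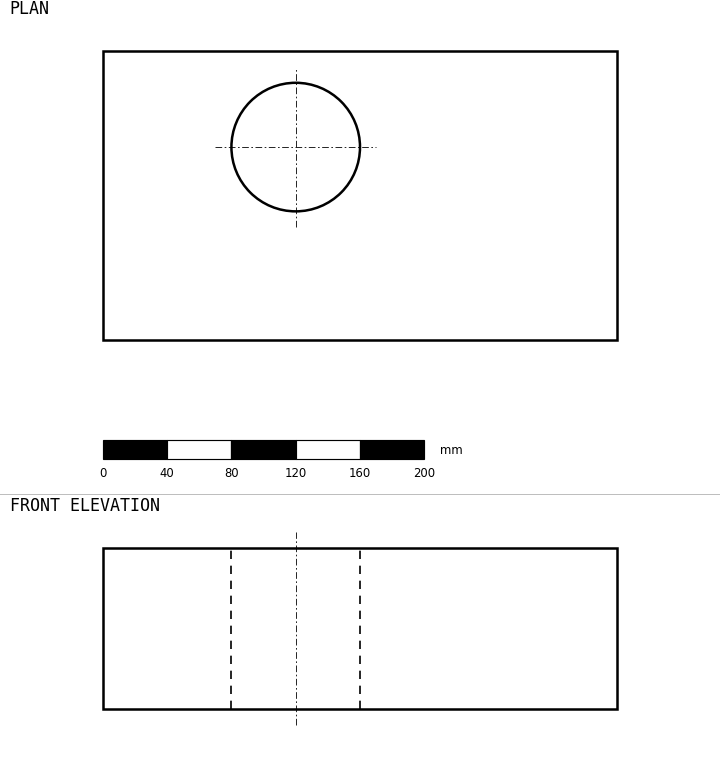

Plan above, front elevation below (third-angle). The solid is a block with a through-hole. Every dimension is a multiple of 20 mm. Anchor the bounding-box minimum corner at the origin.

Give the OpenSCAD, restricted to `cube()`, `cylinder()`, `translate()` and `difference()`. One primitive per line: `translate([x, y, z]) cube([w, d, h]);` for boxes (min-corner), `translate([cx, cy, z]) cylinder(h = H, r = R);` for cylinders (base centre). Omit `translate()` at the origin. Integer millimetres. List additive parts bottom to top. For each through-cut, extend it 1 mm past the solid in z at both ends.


difference() {
  cube([320, 180, 100]);
  translate([120, 120, -1]) cylinder(h = 102, r = 40);
}


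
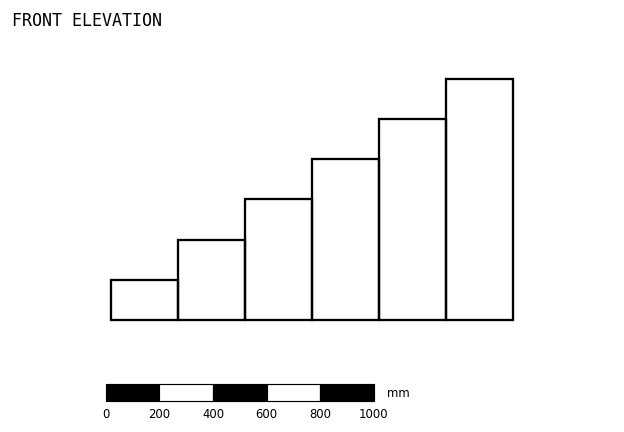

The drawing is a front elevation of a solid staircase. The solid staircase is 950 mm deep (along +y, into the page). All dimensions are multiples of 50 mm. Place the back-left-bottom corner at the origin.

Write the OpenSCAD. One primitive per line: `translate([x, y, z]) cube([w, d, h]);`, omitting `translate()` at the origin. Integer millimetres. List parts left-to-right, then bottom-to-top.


cube([250, 950, 150]);
translate([250, 0, 0]) cube([250, 950, 300]);
translate([500, 0, 0]) cube([250, 950, 450]);
translate([750, 0, 0]) cube([250, 950, 600]);
translate([1000, 0, 0]) cube([250, 950, 750]);
translate([1250, 0, 0]) cube([250, 950, 900]);


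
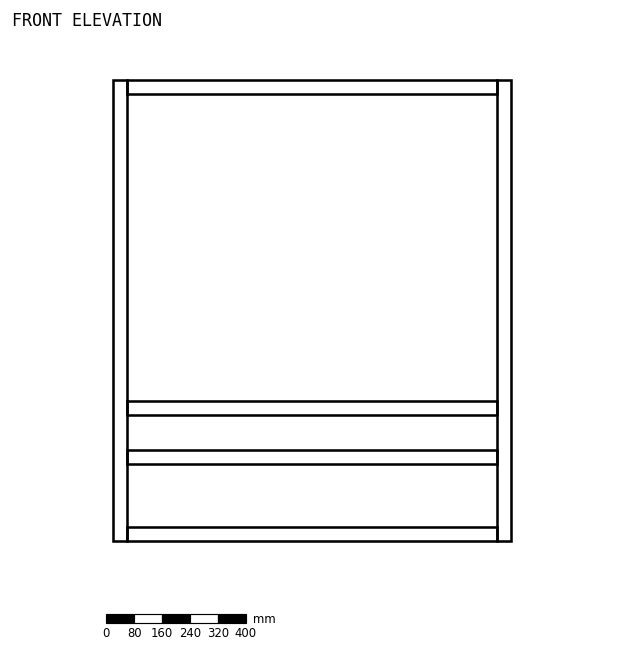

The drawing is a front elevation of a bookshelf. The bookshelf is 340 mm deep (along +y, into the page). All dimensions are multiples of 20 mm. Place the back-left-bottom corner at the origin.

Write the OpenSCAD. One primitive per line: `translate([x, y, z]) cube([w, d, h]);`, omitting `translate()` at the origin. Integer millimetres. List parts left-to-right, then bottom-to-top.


cube([40, 340, 1320]);
translate([40, 0, 0]) cube([1060, 340, 40]);
translate([40, 0, 220]) cube([1060, 340, 40]);
translate([40, 0, 360]) cube([1060, 340, 40]);
translate([40, 0, 1280]) cube([1060, 340, 40]);
translate([1100, 0, 0]) cube([40, 340, 1320]);


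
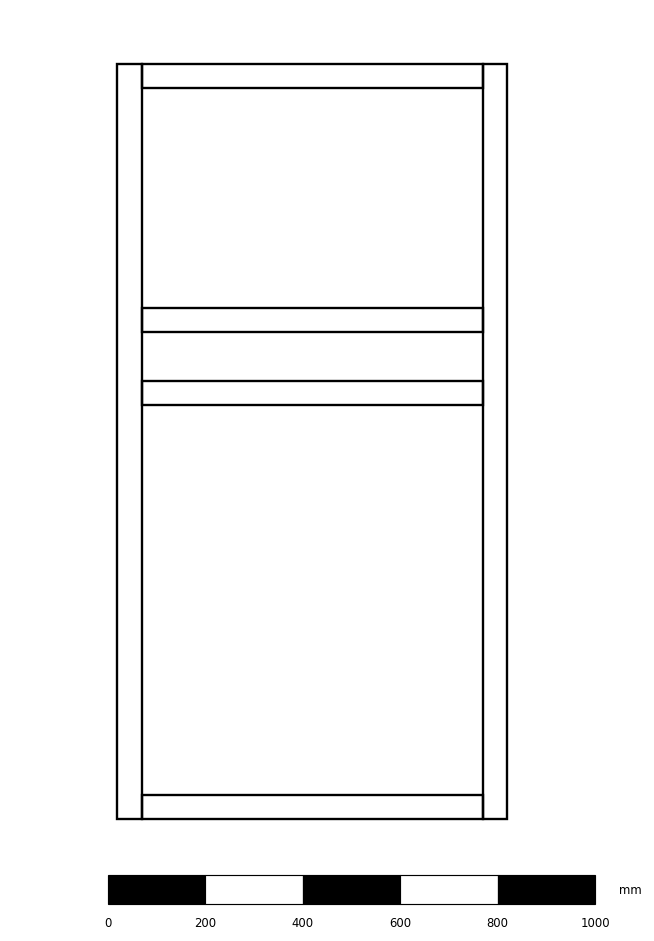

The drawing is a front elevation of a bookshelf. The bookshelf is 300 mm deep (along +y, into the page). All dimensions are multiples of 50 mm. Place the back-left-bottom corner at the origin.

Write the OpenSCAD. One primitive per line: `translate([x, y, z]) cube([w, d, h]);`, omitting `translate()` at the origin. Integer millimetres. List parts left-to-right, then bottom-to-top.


cube([50, 300, 1550]);
translate([50, 0, 0]) cube([700, 300, 50]);
translate([50, 0, 850]) cube([700, 300, 50]);
translate([50, 0, 1000]) cube([700, 300, 50]);
translate([50, 0, 1500]) cube([700, 300, 50]);
translate([750, 0, 0]) cube([50, 300, 1550]);
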